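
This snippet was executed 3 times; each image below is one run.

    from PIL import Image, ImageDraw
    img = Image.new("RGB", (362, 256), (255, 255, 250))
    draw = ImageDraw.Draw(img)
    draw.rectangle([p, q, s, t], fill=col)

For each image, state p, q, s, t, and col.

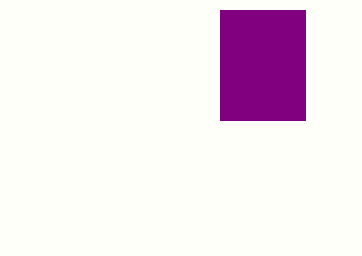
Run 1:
p = 220; q = 10; s = 305; t = 120; col = 'purple'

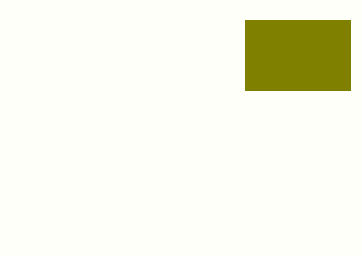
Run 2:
p = 245, q = 20, s = 350, t = 90, col = 'olive'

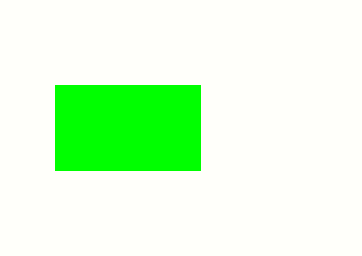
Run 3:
p = 55, q = 85, s = 200, t = 170, col = 'lime'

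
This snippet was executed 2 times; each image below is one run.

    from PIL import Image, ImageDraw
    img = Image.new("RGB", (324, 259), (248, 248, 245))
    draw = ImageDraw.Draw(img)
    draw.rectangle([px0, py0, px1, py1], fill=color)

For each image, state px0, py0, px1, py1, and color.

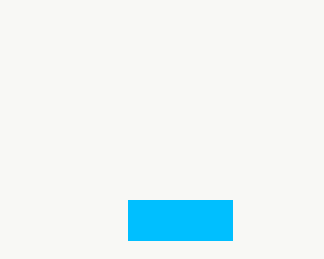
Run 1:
px0 = 128, py0 = 200, px1 = 232, py1 = 240, color = 'deepskyblue'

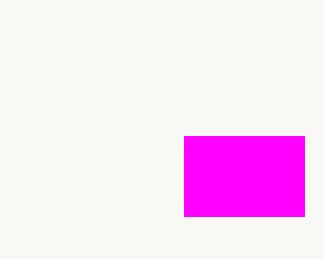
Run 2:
px0 = 184; py0 = 136; px1 = 304; py1 = 216; color = 'magenta'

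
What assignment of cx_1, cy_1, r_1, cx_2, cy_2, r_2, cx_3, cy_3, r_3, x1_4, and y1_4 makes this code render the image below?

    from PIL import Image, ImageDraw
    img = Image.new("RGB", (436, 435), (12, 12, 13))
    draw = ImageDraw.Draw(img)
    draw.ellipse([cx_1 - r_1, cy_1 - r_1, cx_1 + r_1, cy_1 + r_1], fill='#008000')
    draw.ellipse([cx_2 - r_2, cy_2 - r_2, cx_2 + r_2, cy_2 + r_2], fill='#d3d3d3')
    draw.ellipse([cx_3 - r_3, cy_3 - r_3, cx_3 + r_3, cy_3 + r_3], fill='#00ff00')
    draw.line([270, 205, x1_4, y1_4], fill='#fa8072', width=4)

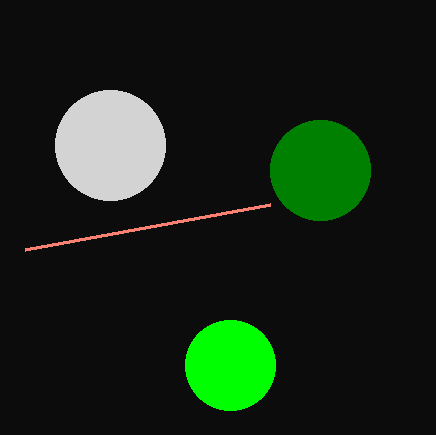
cx_1 = 320
cy_1 = 170
r_1 = 50
cx_2 = 110
cy_2 = 145
r_2 = 55
cx_3 = 230
cy_3 = 365
r_3 = 45
x1_4 = 25
y1_4 = 250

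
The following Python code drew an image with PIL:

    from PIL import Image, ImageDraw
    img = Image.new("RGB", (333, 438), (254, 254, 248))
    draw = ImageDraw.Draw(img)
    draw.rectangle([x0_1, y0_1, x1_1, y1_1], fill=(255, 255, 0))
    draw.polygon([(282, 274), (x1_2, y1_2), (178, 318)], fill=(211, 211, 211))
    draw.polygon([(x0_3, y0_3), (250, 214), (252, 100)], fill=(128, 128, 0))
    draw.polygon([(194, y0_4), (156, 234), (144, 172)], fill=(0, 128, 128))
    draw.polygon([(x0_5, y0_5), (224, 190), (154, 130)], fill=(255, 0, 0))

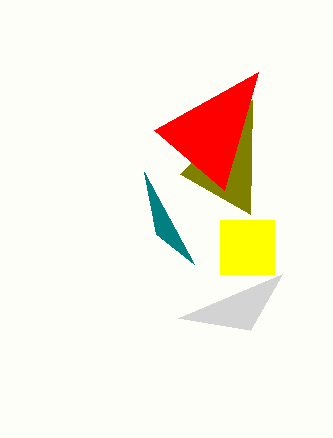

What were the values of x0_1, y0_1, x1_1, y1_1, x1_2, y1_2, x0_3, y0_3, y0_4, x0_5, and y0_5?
x0_1 = 220, y0_1 = 220, x1_1 = 274, y1_1 = 274, x1_2 = 250, y1_2 = 330, x0_3 = 180, y0_3 = 174, y0_4 = 264, x0_5 = 258, y0_5 = 72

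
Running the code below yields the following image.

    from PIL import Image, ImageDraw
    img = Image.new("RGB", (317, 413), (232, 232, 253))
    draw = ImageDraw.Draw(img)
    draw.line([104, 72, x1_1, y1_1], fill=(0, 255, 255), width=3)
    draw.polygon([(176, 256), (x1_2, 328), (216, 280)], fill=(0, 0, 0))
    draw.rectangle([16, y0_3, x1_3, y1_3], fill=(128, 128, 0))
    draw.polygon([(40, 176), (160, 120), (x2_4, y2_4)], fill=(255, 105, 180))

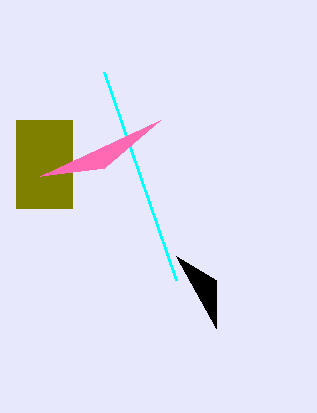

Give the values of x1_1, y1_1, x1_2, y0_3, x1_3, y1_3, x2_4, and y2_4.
x1_1 = 176; y1_1 = 280; x1_2 = 216; y0_3 = 120; x1_3 = 72; y1_3 = 208; x2_4 = 104; y2_4 = 168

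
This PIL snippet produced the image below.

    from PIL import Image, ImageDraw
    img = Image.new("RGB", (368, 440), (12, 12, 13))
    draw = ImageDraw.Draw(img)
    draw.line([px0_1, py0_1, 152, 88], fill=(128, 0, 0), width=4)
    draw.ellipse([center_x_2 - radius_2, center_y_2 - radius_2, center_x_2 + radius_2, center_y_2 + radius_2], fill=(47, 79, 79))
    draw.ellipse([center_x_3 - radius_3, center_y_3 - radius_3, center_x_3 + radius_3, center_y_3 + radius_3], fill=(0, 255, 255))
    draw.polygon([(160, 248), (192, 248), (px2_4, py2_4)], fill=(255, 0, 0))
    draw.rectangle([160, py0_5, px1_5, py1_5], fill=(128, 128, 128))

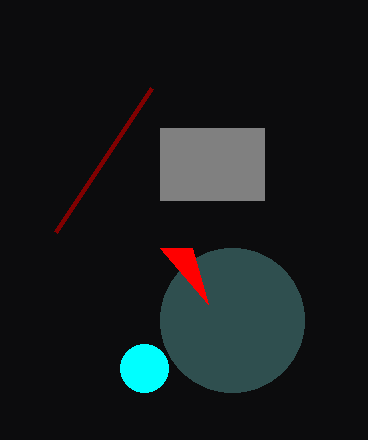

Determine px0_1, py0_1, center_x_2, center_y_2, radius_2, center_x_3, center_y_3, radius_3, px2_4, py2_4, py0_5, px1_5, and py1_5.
px0_1 = 56; py0_1 = 232; center_x_2 = 232; center_y_2 = 320; radius_2 = 72; center_x_3 = 144; center_y_3 = 368; radius_3 = 24; px2_4 = 208; py2_4 = 304; py0_5 = 128; px1_5 = 264; py1_5 = 200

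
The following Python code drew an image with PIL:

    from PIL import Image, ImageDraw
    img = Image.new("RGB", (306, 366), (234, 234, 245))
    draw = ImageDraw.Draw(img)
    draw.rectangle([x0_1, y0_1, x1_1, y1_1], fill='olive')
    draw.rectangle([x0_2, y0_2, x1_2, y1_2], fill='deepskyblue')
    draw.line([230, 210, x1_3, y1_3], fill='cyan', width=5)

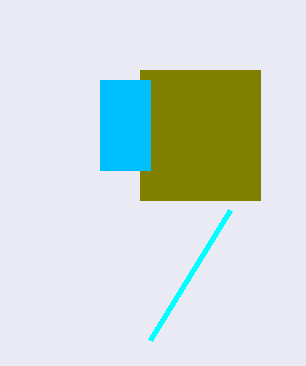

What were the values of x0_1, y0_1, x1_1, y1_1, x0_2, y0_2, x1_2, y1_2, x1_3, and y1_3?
x0_1 = 140, y0_1 = 70, x1_1 = 260, y1_1 = 200, x0_2 = 100, y0_2 = 80, x1_2 = 150, y1_2 = 170, x1_3 = 150, y1_3 = 340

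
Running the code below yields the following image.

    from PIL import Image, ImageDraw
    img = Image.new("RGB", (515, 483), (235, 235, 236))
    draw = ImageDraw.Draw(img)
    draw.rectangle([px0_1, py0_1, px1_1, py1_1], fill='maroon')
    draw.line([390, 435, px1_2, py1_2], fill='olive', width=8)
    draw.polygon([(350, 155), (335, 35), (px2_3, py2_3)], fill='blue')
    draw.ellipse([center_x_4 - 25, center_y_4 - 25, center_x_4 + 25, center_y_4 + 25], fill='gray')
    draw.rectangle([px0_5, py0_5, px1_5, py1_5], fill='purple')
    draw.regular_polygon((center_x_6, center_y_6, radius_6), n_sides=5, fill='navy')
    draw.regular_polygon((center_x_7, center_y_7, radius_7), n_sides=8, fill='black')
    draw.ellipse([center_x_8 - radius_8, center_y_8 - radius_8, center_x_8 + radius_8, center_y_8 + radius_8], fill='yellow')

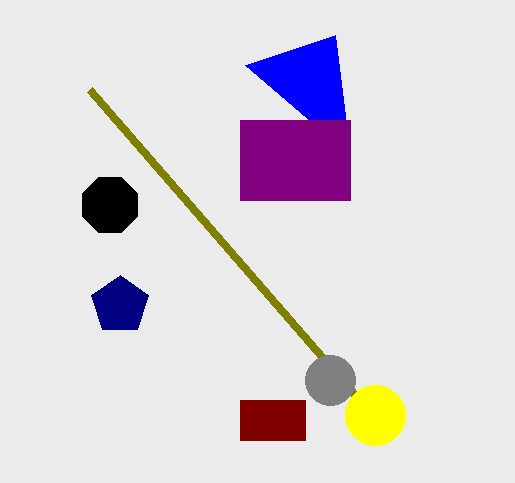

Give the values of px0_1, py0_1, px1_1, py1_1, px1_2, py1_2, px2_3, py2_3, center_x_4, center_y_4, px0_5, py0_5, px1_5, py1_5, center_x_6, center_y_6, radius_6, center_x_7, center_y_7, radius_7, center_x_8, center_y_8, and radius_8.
px0_1 = 240; py0_1 = 400; px1_1 = 305; py1_1 = 440; px1_2 = 90; py1_2 = 90; px2_3 = 245; py2_3 = 65; center_x_4 = 330; center_y_4 = 380; px0_5 = 240; py0_5 = 120; px1_5 = 350; py1_5 = 200; center_x_6 = 120; center_y_6 = 305; radius_6 = 30; center_x_7 = 110; center_y_7 = 205; radius_7 = 30; center_x_8 = 375; center_y_8 = 415; radius_8 = 30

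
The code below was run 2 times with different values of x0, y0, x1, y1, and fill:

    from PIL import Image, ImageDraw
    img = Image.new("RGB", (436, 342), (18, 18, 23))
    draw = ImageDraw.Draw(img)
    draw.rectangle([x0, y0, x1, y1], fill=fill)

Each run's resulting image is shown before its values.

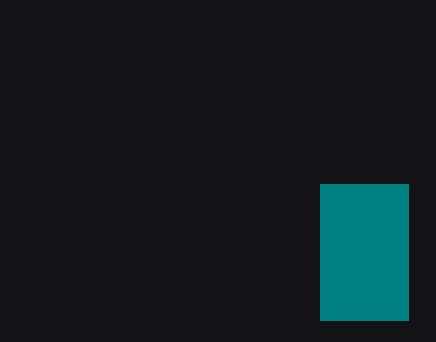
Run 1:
x0 = 320
y0 = 184
x1 = 408
y1 = 320
fill = 'teal'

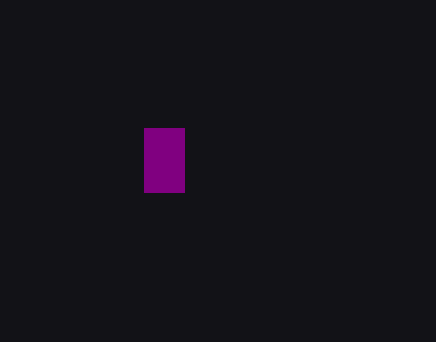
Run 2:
x0 = 144; y0 = 128; x1 = 184; y1 = 192; fill = 'purple'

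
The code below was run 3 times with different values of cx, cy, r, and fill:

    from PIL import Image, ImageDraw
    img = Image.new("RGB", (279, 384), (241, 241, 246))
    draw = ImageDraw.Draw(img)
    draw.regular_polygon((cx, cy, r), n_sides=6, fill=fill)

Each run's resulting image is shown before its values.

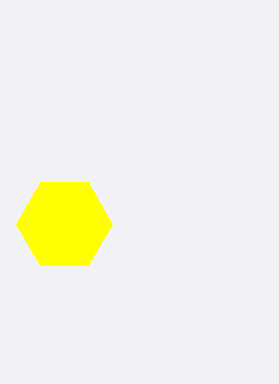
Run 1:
cx = 64
cy = 224
r = 48
fill = 'yellow'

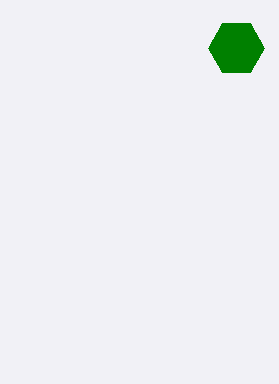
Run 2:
cx = 236
cy = 48
r = 28
fill = 'green'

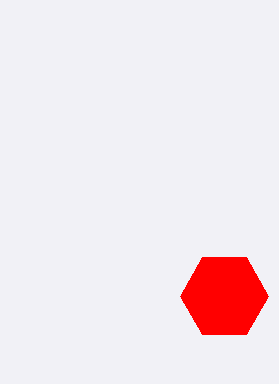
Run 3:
cx = 224
cy = 296
r = 44
fill = 'red'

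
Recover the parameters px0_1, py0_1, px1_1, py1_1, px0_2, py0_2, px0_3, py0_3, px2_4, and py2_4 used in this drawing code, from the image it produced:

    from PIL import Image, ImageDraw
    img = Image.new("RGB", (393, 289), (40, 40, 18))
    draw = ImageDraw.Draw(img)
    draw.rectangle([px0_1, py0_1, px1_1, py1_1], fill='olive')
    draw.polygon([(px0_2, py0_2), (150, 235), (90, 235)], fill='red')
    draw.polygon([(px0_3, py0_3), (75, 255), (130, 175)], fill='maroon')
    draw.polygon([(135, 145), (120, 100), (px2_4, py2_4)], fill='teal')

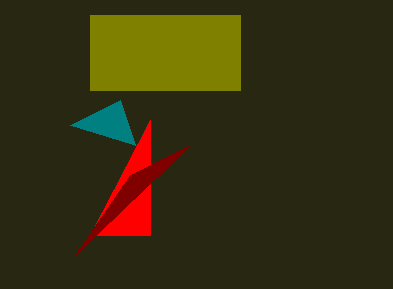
px0_1 = 90
py0_1 = 15
px1_1 = 240
py1_1 = 90
px0_2 = 150
py0_2 = 120
px0_3 = 190
py0_3 = 145
px2_4 = 70
py2_4 = 125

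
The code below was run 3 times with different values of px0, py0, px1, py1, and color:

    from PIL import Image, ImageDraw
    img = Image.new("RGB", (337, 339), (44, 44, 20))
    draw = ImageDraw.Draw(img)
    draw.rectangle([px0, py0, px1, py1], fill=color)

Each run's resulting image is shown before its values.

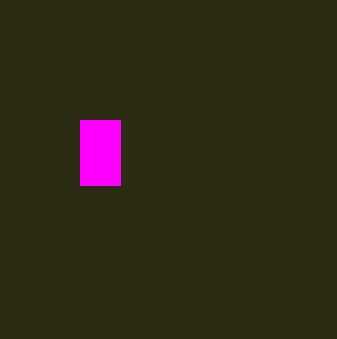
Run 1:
px0 = 80
py0 = 120
px1 = 120
py1 = 185
color = 'magenta'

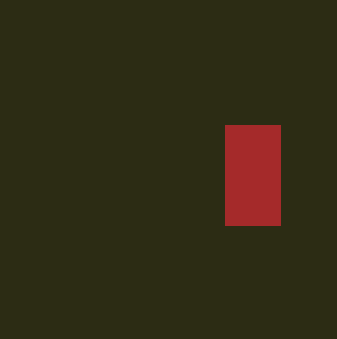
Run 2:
px0 = 225
py0 = 125
px1 = 280
py1 = 225
color = 'brown'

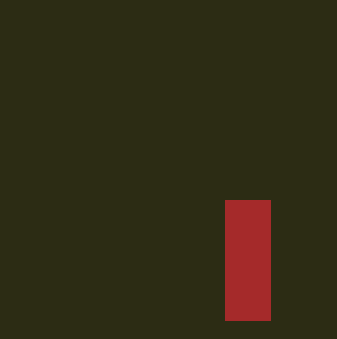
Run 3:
px0 = 225, py0 = 200, px1 = 270, py1 = 320, color = 'brown'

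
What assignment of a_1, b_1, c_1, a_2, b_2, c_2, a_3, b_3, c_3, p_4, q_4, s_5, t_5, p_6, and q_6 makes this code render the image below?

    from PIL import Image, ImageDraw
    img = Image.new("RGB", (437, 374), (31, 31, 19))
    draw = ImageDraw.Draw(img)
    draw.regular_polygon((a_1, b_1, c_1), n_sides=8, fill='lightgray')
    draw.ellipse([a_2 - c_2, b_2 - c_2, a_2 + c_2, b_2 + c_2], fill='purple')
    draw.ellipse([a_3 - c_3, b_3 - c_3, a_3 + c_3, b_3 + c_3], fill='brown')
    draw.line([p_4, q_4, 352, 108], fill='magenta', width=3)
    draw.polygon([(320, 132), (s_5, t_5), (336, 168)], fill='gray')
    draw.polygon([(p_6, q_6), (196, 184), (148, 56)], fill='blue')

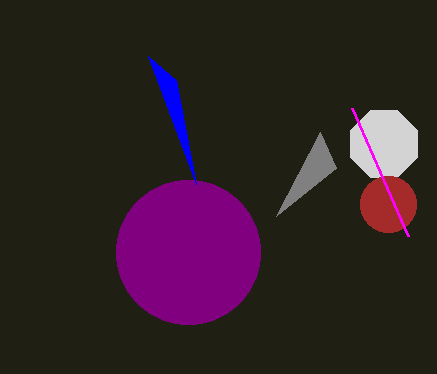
a_1 = 384, b_1 = 144, c_1 = 36, a_2 = 188, b_2 = 252, c_2 = 72, a_3 = 388, b_3 = 204, c_3 = 28, p_4 = 408, q_4 = 236, s_5 = 276, t_5 = 216, p_6 = 176, q_6 = 80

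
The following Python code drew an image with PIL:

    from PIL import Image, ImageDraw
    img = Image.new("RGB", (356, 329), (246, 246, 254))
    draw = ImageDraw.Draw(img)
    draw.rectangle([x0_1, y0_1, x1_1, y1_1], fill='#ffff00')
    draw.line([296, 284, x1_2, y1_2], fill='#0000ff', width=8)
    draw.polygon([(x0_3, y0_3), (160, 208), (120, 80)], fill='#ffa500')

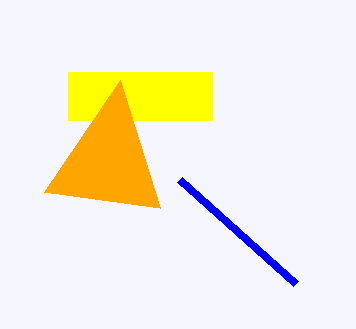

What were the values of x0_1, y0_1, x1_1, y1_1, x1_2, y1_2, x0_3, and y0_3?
x0_1 = 68
y0_1 = 72
x1_1 = 212
y1_1 = 120
x1_2 = 180
y1_2 = 180
x0_3 = 44
y0_3 = 192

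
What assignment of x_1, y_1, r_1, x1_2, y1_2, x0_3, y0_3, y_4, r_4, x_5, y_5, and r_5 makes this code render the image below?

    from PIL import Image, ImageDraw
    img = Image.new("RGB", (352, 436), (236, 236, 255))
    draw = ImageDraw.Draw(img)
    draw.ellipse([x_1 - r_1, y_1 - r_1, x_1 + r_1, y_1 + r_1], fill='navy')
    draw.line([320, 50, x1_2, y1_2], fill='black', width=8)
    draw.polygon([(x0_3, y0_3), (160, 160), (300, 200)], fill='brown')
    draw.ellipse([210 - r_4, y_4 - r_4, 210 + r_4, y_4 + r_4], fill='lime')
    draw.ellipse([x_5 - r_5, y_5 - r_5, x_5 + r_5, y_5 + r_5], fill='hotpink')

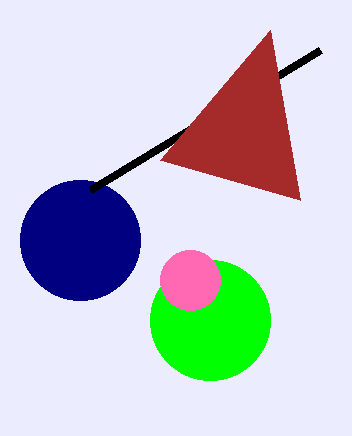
x_1 = 80; y_1 = 240; r_1 = 60; x1_2 = 90; y1_2 = 190; x0_3 = 270; y0_3 = 30; y_4 = 320; r_4 = 60; x_5 = 190; y_5 = 280; r_5 = 30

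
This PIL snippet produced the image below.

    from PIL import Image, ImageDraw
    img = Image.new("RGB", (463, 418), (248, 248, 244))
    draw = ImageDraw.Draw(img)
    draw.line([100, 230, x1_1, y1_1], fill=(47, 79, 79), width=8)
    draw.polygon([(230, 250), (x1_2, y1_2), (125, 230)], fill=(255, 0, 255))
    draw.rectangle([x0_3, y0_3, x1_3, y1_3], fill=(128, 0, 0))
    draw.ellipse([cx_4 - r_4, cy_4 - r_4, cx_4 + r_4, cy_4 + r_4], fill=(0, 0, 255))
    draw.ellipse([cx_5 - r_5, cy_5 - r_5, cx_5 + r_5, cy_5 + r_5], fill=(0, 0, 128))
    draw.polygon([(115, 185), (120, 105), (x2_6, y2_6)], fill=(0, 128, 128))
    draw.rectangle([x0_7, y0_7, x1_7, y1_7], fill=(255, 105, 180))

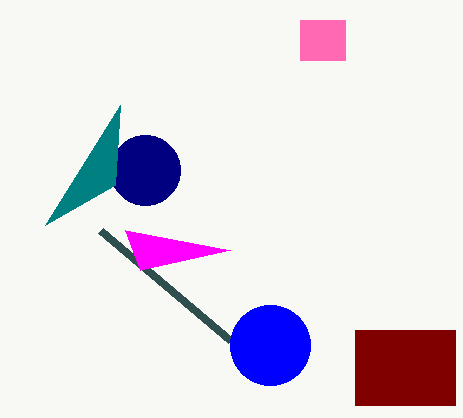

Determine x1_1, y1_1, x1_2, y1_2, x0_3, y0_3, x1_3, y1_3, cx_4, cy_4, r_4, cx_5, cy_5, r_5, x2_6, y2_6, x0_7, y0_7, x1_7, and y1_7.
x1_1 = 230, y1_1 = 340, x1_2 = 140, y1_2 = 270, x0_3 = 355, y0_3 = 330, x1_3 = 455, y1_3 = 405, cx_4 = 270, cy_4 = 345, r_4 = 40, cx_5 = 145, cy_5 = 170, r_5 = 35, x2_6 = 45, y2_6 = 225, x0_7 = 300, y0_7 = 20, x1_7 = 345, y1_7 = 60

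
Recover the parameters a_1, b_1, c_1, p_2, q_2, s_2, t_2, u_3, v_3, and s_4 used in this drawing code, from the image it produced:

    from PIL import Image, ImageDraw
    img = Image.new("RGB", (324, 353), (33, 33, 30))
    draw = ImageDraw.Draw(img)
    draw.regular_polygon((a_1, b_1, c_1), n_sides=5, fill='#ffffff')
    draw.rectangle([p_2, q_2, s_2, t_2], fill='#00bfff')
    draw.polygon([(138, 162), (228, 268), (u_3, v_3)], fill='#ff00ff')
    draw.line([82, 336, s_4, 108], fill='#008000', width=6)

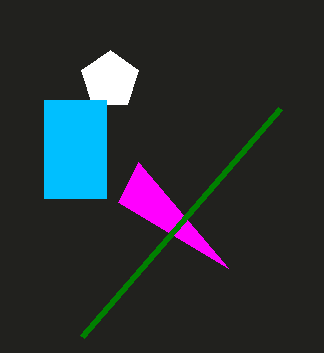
a_1 = 110, b_1 = 80, c_1 = 30, p_2 = 44, q_2 = 100, s_2 = 106, t_2 = 198, u_3 = 118, v_3 = 202, s_4 = 280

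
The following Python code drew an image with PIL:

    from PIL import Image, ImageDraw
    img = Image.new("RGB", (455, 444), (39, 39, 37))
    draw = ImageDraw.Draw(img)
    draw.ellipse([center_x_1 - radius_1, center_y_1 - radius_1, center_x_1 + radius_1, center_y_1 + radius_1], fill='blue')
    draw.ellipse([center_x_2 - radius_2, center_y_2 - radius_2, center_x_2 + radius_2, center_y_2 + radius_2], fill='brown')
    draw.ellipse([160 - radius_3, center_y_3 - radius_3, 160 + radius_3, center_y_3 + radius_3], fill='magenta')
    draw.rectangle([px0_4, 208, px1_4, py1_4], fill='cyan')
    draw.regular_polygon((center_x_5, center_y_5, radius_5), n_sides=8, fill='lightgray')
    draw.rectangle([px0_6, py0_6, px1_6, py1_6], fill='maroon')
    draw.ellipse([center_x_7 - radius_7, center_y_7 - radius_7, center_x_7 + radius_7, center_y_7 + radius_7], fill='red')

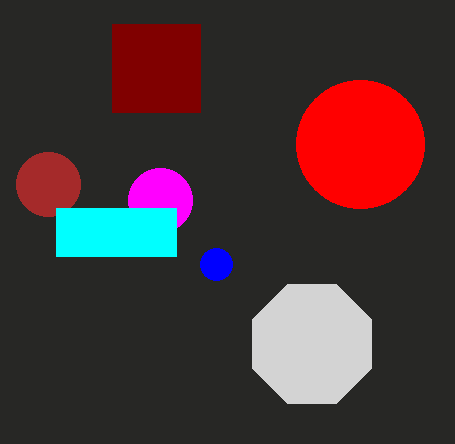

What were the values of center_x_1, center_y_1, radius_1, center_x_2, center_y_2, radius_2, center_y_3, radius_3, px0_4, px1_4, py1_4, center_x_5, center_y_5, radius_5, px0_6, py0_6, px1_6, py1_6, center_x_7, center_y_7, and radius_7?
center_x_1 = 216; center_y_1 = 264; radius_1 = 16; center_x_2 = 48; center_y_2 = 184; radius_2 = 32; center_y_3 = 200; radius_3 = 32; px0_4 = 56; px1_4 = 176; py1_4 = 256; center_x_5 = 312; center_y_5 = 344; radius_5 = 64; px0_6 = 112; py0_6 = 24; px1_6 = 200; py1_6 = 112; center_x_7 = 360; center_y_7 = 144; radius_7 = 64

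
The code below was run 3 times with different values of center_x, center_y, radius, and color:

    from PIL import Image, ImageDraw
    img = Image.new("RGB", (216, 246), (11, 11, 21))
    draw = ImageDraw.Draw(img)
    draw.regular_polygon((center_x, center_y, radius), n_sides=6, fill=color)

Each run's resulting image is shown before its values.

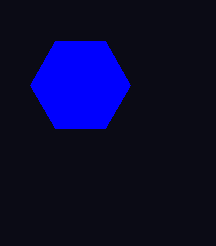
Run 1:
center_x = 80, center_y = 85, radius = 50, color = 'blue'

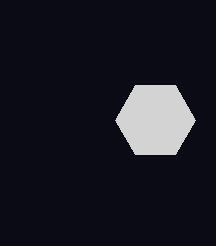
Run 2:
center_x = 155, center_y = 120, radius = 40, color = 'lightgray'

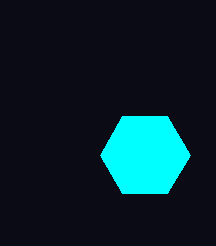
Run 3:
center_x = 145, center_y = 155, radius = 45, color = 'cyan'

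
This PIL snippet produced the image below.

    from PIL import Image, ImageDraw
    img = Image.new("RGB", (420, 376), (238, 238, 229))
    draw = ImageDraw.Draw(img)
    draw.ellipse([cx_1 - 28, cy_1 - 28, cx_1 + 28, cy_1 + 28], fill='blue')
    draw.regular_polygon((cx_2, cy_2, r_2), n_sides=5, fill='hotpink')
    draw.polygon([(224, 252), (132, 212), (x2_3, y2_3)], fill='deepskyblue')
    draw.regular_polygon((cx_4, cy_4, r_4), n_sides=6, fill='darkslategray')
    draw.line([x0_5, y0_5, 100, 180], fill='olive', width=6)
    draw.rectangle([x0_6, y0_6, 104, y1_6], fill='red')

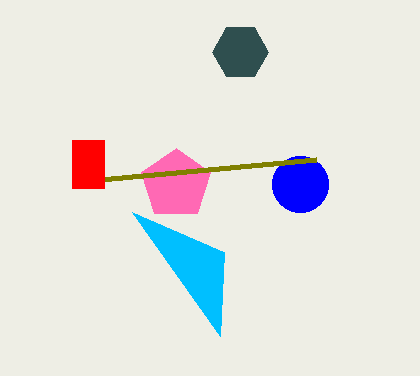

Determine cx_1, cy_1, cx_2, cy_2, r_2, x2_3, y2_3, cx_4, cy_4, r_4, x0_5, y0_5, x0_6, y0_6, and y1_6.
cx_1 = 300
cy_1 = 184
cx_2 = 176
cy_2 = 184
r_2 = 36
x2_3 = 220
y2_3 = 336
cx_4 = 240
cy_4 = 52
r_4 = 28
x0_5 = 316
y0_5 = 160
x0_6 = 72
y0_6 = 140
y1_6 = 188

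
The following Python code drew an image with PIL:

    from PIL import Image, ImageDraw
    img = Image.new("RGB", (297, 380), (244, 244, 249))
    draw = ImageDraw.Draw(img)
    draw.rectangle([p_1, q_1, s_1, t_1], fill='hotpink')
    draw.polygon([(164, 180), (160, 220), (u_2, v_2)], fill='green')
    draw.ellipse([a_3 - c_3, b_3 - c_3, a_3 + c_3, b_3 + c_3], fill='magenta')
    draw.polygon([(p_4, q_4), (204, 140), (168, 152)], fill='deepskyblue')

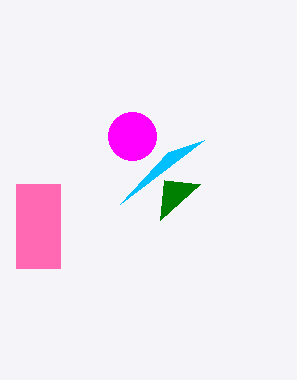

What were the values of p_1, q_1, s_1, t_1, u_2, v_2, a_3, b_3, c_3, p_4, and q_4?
p_1 = 16, q_1 = 184, s_1 = 60, t_1 = 268, u_2 = 200, v_2 = 184, a_3 = 132, b_3 = 136, c_3 = 24, p_4 = 120, q_4 = 204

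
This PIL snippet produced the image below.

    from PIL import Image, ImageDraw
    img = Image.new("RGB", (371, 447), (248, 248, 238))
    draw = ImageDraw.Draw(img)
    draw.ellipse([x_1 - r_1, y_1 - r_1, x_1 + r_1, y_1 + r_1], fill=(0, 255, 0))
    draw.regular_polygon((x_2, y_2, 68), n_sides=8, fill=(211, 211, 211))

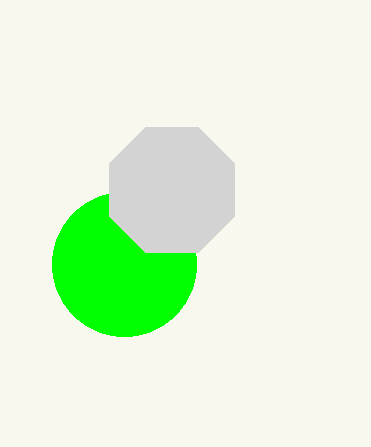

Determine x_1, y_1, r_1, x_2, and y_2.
x_1 = 124; y_1 = 264; r_1 = 72; x_2 = 172; y_2 = 190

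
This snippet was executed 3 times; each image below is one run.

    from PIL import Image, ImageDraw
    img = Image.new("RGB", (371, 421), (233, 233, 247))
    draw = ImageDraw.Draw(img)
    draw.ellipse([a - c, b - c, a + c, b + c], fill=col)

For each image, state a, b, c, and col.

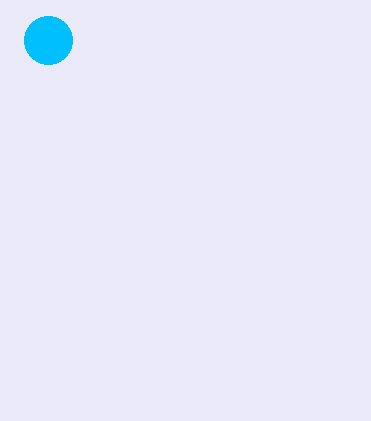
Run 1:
a = 48
b = 40
c = 24
col = 'deepskyblue'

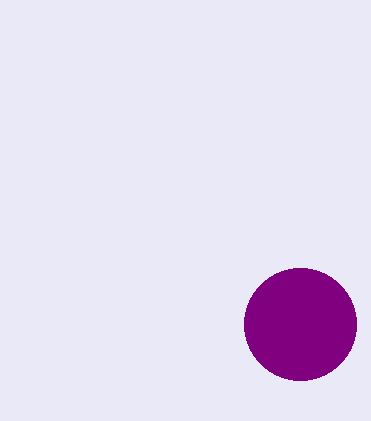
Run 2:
a = 300; b = 324; c = 56; col = 'purple'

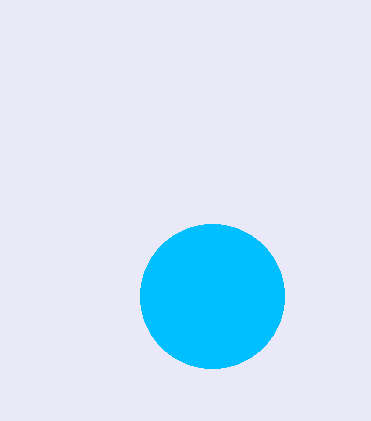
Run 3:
a = 212
b = 296
c = 72
col = 'deepskyblue'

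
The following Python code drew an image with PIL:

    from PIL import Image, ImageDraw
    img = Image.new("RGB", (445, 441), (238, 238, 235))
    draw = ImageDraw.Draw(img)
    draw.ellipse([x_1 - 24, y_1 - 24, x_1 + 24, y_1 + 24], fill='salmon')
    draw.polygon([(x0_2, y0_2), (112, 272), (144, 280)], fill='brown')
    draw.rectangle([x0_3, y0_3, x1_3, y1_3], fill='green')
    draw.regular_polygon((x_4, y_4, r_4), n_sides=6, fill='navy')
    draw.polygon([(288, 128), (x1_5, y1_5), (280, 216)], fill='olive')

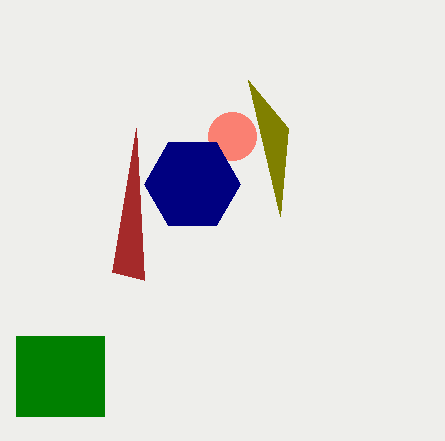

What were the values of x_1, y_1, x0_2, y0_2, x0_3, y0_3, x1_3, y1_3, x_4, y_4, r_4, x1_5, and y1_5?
x_1 = 232; y_1 = 136; x0_2 = 136; y0_2 = 128; x0_3 = 16; y0_3 = 336; x1_3 = 104; y1_3 = 416; x_4 = 192; y_4 = 184; r_4 = 48; x1_5 = 248; y1_5 = 80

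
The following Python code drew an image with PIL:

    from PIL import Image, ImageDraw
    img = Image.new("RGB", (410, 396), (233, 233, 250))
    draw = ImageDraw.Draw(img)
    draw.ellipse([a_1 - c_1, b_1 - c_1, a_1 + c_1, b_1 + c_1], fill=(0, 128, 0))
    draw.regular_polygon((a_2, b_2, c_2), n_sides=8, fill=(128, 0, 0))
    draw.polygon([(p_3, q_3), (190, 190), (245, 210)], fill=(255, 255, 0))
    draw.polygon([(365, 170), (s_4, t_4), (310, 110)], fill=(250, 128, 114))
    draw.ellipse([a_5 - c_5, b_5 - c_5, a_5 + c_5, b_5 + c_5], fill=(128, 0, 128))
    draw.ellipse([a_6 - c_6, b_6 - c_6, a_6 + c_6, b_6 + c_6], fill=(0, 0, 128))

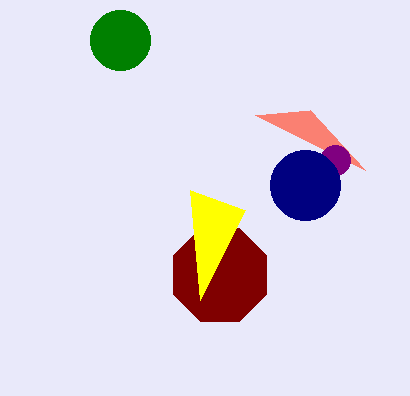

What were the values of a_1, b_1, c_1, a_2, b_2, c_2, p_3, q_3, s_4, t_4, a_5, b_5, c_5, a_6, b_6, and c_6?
a_1 = 120; b_1 = 40; c_1 = 30; a_2 = 220; b_2 = 275; c_2 = 50; p_3 = 200; q_3 = 300; s_4 = 255; t_4 = 115; a_5 = 335; b_5 = 160; c_5 = 15; a_6 = 305; b_6 = 185; c_6 = 35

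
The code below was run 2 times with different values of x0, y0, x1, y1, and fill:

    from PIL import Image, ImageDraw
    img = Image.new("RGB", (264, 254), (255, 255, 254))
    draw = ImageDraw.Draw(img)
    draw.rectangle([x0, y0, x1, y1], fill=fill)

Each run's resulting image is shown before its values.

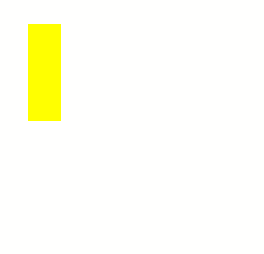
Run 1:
x0 = 28, y0 = 24, x1 = 60, y1 = 120, fill = 'yellow'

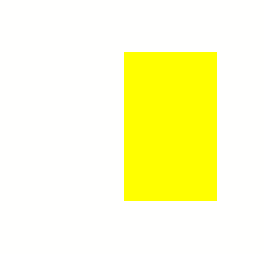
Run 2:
x0 = 124
y0 = 52
x1 = 216
y1 = 200
fill = 'yellow'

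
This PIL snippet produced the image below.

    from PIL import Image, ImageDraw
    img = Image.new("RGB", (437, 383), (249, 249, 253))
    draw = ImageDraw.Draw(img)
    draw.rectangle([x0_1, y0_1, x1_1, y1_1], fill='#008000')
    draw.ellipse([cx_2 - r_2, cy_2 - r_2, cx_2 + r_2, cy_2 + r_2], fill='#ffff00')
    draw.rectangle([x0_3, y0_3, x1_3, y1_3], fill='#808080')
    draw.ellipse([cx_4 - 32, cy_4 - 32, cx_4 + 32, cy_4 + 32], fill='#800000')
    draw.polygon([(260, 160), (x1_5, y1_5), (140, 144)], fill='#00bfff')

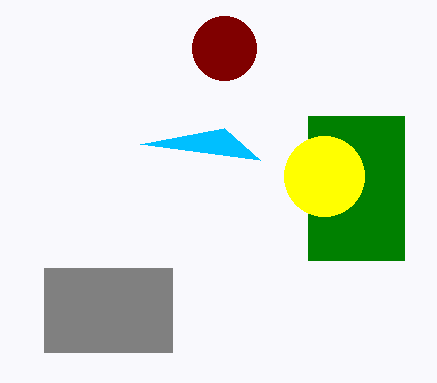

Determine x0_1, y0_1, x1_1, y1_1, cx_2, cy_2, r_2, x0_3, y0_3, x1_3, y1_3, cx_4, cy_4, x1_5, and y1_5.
x0_1 = 308, y0_1 = 116, x1_1 = 404, y1_1 = 260, cx_2 = 324, cy_2 = 176, r_2 = 40, x0_3 = 44, y0_3 = 268, x1_3 = 172, y1_3 = 352, cx_4 = 224, cy_4 = 48, x1_5 = 224, y1_5 = 128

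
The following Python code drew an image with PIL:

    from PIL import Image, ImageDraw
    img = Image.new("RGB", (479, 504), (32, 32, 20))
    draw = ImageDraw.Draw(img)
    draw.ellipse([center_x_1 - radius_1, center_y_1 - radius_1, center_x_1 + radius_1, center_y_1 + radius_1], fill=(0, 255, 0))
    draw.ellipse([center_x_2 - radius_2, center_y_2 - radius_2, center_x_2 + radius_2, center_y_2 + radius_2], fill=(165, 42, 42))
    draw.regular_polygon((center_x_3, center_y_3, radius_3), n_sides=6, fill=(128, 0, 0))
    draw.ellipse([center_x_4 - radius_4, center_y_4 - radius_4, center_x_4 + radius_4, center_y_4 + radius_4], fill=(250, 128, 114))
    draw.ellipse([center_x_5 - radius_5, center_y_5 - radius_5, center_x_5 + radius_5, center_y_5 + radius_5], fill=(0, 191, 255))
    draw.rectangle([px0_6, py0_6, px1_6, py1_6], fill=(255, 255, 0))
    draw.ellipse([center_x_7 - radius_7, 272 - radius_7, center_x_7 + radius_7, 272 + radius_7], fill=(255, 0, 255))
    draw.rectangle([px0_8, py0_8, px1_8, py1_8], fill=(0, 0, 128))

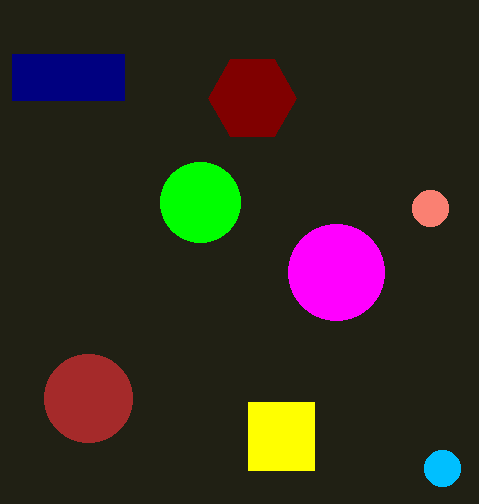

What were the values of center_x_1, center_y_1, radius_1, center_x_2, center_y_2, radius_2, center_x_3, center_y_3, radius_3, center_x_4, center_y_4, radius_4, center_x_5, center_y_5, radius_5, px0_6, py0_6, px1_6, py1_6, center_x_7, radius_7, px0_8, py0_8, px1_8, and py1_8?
center_x_1 = 200; center_y_1 = 202; radius_1 = 40; center_x_2 = 88; center_y_2 = 398; radius_2 = 44; center_x_3 = 252; center_y_3 = 98; radius_3 = 44; center_x_4 = 430; center_y_4 = 208; radius_4 = 18; center_x_5 = 442; center_y_5 = 468; radius_5 = 18; px0_6 = 248; py0_6 = 402; px1_6 = 314; py1_6 = 470; center_x_7 = 336; radius_7 = 48; px0_8 = 12; py0_8 = 54; px1_8 = 124; py1_8 = 100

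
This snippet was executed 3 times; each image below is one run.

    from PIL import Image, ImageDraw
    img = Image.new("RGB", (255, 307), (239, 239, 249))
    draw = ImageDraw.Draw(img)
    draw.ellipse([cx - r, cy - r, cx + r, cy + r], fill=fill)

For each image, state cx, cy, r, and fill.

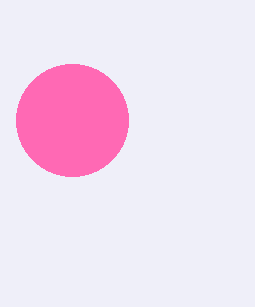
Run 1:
cx = 72, cy = 120, r = 56, fill = 'hotpink'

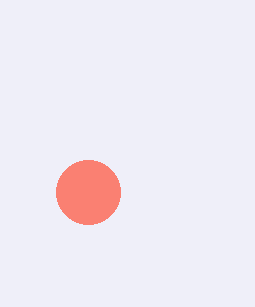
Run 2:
cx = 88
cy = 192
r = 32
fill = 'salmon'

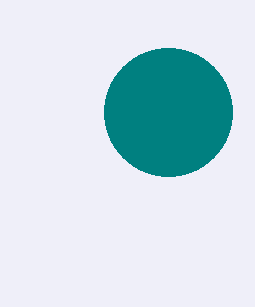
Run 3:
cx = 168; cy = 112; r = 64; fill = 'teal'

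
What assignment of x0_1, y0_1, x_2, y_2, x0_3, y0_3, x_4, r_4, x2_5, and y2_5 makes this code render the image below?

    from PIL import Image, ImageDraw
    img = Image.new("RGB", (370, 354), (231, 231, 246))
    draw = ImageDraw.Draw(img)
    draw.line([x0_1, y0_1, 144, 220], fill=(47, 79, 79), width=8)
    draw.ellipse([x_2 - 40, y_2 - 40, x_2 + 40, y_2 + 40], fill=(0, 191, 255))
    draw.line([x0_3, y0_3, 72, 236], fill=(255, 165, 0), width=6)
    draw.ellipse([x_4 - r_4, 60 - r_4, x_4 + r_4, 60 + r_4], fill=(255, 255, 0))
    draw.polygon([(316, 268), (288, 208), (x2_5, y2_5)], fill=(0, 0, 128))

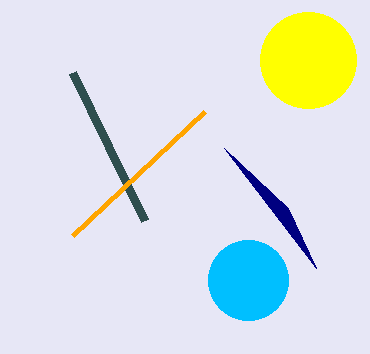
x0_1 = 72; y0_1 = 72; x_2 = 248; y_2 = 280; x0_3 = 204; y0_3 = 112; x_4 = 308; r_4 = 48; x2_5 = 224; y2_5 = 148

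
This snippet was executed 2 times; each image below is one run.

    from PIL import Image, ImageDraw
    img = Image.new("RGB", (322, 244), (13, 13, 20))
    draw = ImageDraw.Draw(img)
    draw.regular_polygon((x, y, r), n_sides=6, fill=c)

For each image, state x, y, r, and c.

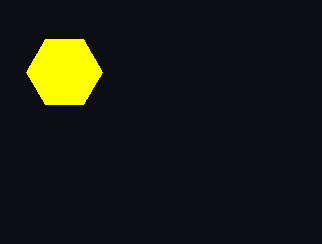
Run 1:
x = 64
y = 72
r = 38
c = 'yellow'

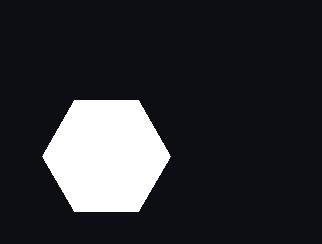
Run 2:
x = 106, y = 156, r = 64, c = 'white'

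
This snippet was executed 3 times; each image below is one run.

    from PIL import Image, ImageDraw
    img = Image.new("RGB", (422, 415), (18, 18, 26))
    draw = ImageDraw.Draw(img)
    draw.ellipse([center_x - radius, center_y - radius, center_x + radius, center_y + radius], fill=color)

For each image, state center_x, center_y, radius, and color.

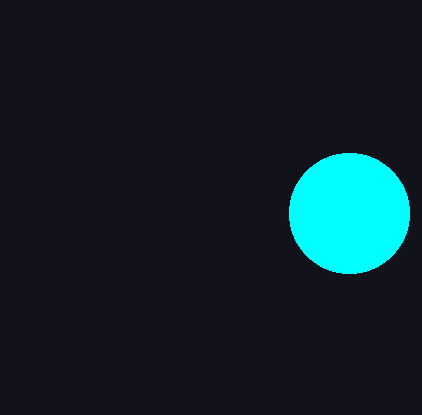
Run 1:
center_x = 349
center_y = 213
radius = 60
color = 'cyan'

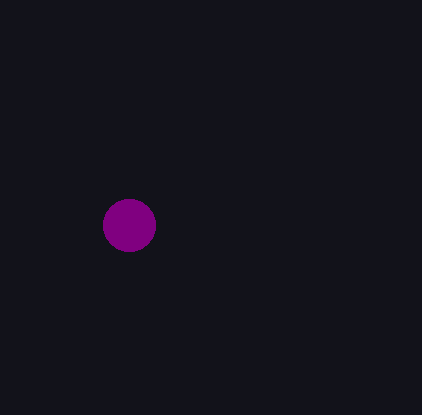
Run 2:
center_x = 129
center_y = 225
radius = 26
color = 'purple'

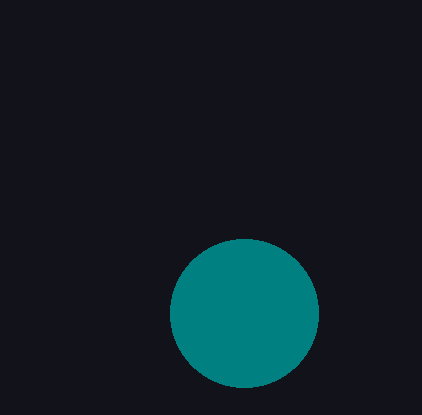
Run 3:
center_x = 244, center_y = 313, radius = 74, color = 'teal'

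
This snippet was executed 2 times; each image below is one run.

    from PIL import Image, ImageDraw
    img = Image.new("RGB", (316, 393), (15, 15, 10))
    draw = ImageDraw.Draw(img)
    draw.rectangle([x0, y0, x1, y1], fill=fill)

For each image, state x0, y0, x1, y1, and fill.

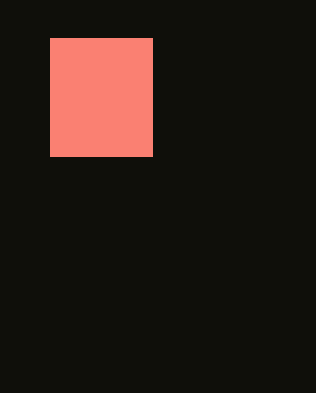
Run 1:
x0 = 50, y0 = 38, x1 = 152, y1 = 156, fill = 'salmon'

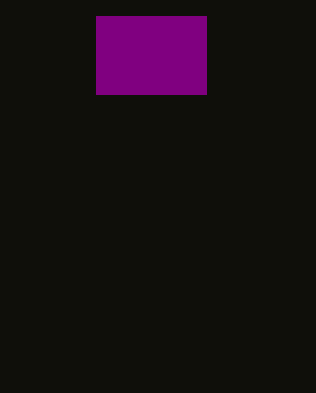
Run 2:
x0 = 96, y0 = 16, x1 = 206, y1 = 94, fill = 'purple'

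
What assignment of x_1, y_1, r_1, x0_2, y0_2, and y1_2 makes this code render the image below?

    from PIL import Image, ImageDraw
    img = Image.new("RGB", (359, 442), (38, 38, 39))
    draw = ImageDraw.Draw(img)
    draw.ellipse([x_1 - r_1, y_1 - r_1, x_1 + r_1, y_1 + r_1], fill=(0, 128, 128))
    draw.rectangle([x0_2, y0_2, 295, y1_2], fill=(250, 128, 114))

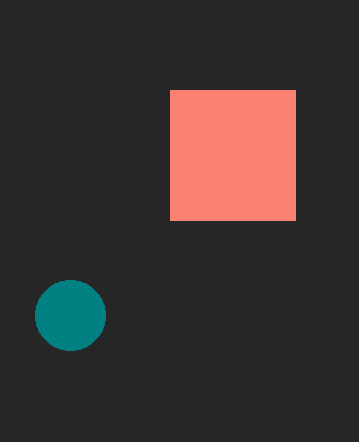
x_1 = 70
y_1 = 315
r_1 = 35
x0_2 = 170
y0_2 = 90
y1_2 = 220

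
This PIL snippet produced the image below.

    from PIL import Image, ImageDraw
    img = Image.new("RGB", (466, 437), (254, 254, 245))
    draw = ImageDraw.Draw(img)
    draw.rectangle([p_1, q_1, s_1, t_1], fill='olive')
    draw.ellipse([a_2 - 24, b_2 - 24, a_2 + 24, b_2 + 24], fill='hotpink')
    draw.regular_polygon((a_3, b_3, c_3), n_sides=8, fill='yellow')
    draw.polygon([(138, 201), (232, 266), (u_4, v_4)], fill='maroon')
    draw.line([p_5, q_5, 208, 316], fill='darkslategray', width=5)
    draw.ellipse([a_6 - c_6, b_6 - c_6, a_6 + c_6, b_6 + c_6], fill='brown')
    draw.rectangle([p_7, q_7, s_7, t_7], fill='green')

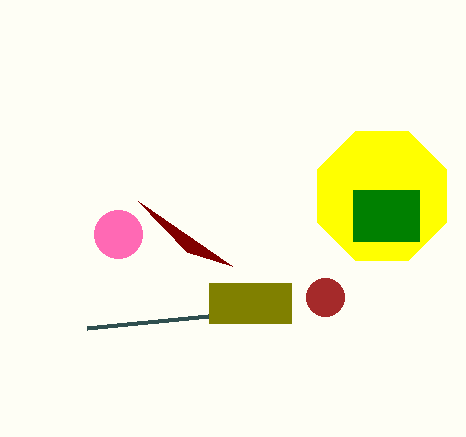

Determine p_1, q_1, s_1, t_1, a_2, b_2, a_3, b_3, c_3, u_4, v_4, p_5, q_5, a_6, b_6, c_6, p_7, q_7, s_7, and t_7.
p_1 = 209; q_1 = 283; s_1 = 291; t_1 = 323; a_2 = 118; b_2 = 234; a_3 = 382; b_3 = 196; c_3 = 70; u_4 = 187; v_4 = 252; p_5 = 87; q_5 = 328; a_6 = 325; b_6 = 297; c_6 = 19; p_7 = 353; q_7 = 190; s_7 = 419; t_7 = 241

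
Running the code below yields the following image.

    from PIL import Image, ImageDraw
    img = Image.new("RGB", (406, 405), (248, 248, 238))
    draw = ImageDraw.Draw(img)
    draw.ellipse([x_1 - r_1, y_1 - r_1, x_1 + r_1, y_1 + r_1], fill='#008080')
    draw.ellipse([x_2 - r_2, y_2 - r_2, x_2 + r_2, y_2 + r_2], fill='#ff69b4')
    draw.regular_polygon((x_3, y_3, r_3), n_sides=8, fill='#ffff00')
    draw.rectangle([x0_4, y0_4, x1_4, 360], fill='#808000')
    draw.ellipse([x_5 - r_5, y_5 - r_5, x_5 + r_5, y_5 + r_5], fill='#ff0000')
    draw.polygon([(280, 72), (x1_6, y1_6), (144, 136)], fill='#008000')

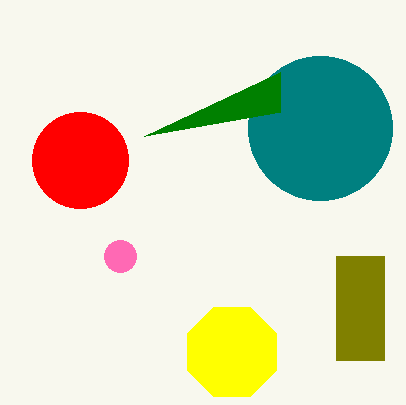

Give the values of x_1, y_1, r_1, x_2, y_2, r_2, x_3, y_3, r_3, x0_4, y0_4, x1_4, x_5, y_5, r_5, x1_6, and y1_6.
x_1 = 320
y_1 = 128
r_1 = 72
x_2 = 120
y_2 = 256
r_2 = 16
x_3 = 232
y_3 = 352
r_3 = 48
x0_4 = 336
y0_4 = 256
x1_4 = 384
x_5 = 80
y_5 = 160
r_5 = 48
x1_6 = 280
y1_6 = 112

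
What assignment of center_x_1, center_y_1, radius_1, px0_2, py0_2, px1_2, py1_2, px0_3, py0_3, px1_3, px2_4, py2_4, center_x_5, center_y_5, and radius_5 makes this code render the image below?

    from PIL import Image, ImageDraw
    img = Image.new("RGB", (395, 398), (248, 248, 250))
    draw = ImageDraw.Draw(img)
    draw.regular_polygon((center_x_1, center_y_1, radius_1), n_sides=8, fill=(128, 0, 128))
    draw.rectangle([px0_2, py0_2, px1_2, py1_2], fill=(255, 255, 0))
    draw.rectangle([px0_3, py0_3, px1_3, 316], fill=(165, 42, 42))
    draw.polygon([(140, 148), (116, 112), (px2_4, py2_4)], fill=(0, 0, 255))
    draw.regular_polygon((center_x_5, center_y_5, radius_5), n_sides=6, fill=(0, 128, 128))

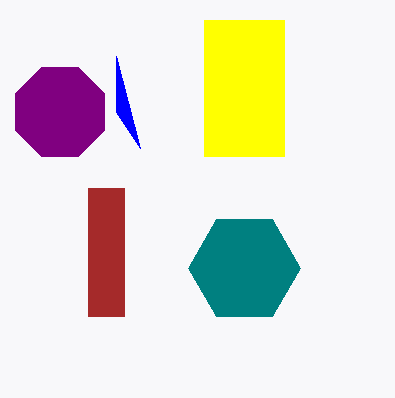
center_x_1 = 60; center_y_1 = 112; radius_1 = 48; px0_2 = 204; py0_2 = 20; px1_2 = 284; py1_2 = 156; px0_3 = 88; py0_3 = 188; px1_3 = 124; px2_4 = 116; py2_4 = 56; center_x_5 = 244; center_y_5 = 268; radius_5 = 56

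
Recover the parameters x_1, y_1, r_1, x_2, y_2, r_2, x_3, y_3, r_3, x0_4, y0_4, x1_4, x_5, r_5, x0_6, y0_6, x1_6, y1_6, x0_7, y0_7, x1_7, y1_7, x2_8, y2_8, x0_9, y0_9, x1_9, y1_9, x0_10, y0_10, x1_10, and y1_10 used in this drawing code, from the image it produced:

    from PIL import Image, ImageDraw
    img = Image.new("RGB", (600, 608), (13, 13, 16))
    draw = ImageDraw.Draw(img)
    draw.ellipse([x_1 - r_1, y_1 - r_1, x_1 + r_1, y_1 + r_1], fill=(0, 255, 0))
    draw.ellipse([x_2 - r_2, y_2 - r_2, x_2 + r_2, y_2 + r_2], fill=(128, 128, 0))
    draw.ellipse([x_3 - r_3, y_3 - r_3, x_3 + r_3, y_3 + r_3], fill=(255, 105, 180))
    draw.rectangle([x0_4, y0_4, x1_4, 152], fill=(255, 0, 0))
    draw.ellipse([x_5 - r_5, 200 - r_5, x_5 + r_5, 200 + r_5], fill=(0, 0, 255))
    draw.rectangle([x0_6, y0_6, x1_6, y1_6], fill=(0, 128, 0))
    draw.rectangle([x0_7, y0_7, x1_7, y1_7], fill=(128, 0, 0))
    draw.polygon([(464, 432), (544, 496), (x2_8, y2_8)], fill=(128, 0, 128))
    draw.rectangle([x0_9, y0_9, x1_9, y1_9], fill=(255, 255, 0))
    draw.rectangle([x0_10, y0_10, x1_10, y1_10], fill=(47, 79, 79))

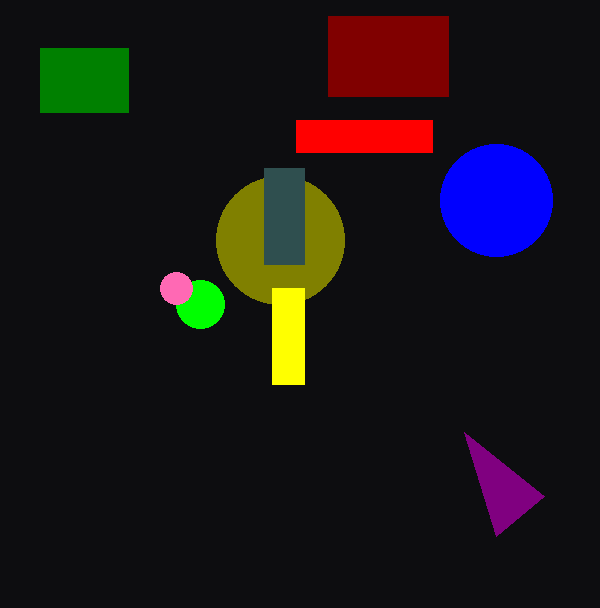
x_1 = 200; y_1 = 304; r_1 = 24; x_2 = 280; y_2 = 240; r_2 = 64; x_3 = 176; y_3 = 288; r_3 = 16; x0_4 = 296; y0_4 = 120; x1_4 = 432; x_5 = 496; r_5 = 56; x0_6 = 40; y0_6 = 48; x1_6 = 128; y1_6 = 112; x0_7 = 328; y0_7 = 16; x1_7 = 448; y1_7 = 96; x2_8 = 496; y2_8 = 536; x0_9 = 272; y0_9 = 288; x1_9 = 304; y1_9 = 384; x0_10 = 264; y0_10 = 168; x1_10 = 304; y1_10 = 264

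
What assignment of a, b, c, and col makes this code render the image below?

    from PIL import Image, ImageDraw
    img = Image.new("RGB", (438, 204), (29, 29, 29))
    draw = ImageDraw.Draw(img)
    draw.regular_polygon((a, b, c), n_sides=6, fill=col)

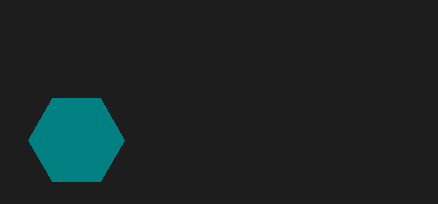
a = 76
b = 140
c = 48
col = 'teal'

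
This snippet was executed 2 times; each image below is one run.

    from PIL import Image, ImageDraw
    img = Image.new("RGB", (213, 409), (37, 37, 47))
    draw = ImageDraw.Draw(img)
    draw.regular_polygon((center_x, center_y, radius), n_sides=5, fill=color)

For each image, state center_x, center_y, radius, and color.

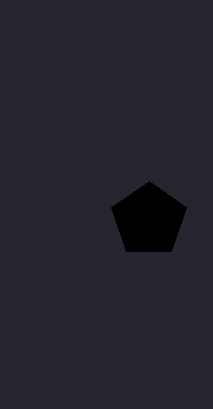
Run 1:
center_x = 149
center_y = 220
radius = 39
color = 'black'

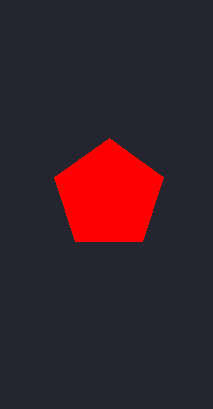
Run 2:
center_x = 109, center_y = 195, radius = 57, color = 'red'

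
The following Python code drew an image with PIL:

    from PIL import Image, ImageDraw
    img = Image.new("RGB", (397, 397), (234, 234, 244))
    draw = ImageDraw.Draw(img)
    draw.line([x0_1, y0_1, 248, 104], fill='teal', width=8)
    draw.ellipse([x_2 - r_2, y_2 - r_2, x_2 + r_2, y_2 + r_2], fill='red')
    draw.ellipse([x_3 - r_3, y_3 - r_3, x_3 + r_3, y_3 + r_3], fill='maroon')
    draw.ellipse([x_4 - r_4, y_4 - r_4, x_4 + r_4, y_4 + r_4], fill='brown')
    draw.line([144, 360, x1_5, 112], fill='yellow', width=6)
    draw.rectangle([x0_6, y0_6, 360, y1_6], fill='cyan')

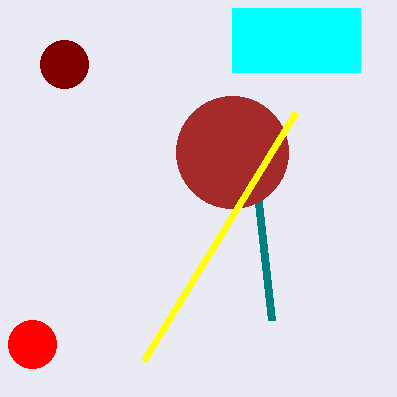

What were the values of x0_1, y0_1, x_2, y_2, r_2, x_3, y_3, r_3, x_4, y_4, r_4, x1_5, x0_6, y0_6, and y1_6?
x0_1 = 272, y0_1 = 320, x_2 = 32, y_2 = 344, r_2 = 24, x_3 = 64, y_3 = 64, r_3 = 24, x_4 = 232, y_4 = 152, r_4 = 56, x1_5 = 296, x0_6 = 232, y0_6 = 8, y1_6 = 72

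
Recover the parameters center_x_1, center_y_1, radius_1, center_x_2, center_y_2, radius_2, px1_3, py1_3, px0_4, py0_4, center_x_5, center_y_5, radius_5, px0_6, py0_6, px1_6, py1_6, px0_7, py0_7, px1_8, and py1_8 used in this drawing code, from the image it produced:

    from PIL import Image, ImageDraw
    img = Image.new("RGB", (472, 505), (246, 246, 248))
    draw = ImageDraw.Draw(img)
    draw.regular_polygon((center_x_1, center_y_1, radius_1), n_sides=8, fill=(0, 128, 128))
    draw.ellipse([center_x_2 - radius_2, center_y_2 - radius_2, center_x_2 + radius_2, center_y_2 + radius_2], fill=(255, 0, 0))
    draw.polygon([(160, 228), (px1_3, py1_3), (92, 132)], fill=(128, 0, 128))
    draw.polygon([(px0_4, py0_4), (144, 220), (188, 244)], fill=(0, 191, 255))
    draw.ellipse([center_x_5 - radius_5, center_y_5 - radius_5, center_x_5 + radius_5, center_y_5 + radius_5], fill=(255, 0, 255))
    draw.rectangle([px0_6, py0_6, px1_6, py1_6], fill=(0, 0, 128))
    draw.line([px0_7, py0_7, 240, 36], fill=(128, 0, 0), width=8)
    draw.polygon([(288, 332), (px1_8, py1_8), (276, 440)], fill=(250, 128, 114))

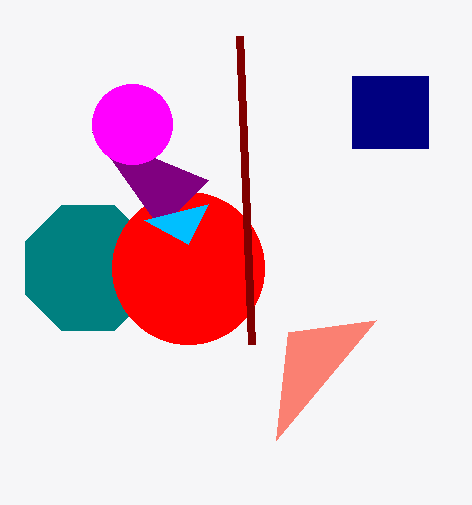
center_x_1 = 88
center_y_1 = 268
radius_1 = 68
center_x_2 = 188
center_y_2 = 268
radius_2 = 76
px1_3 = 208
py1_3 = 180
px0_4 = 208
py0_4 = 204
center_x_5 = 132
center_y_5 = 124
radius_5 = 40
px0_6 = 352
py0_6 = 76
px1_6 = 428
py1_6 = 148
px0_7 = 252
py0_7 = 344
px1_8 = 376
py1_8 = 320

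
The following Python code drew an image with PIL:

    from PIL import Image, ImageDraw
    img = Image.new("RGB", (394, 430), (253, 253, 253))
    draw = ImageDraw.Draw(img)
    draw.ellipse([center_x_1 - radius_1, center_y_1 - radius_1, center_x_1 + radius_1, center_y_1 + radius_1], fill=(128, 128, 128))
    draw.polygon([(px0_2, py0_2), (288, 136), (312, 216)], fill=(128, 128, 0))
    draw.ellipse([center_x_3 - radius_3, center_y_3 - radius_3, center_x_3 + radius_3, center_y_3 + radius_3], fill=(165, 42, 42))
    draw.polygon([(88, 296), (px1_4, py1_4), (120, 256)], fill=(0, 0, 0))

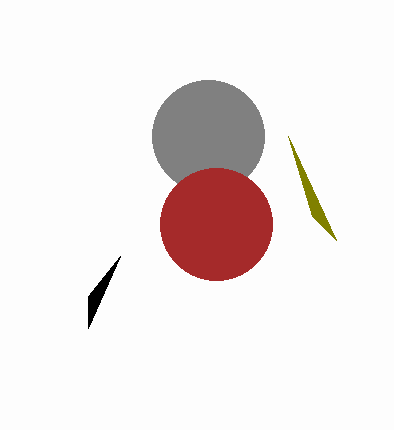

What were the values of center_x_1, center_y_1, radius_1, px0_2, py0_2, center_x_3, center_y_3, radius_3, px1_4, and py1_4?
center_x_1 = 208
center_y_1 = 136
radius_1 = 56
px0_2 = 336
py0_2 = 240
center_x_3 = 216
center_y_3 = 224
radius_3 = 56
px1_4 = 88
py1_4 = 328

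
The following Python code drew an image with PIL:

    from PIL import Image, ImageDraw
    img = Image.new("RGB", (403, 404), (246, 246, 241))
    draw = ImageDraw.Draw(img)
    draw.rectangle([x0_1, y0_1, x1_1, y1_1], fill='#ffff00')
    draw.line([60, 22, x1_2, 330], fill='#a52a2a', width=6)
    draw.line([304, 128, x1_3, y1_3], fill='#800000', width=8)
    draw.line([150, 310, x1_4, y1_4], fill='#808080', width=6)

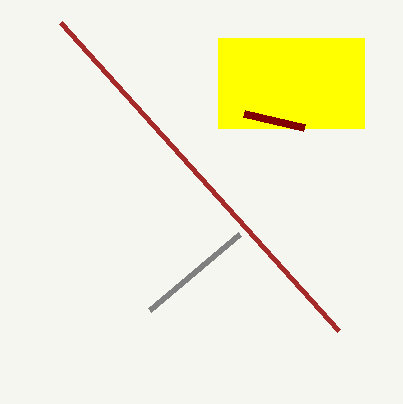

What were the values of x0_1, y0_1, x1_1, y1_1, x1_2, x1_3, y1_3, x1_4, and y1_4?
x0_1 = 218, y0_1 = 38, x1_1 = 364, y1_1 = 128, x1_2 = 338, x1_3 = 244, y1_3 = 114, x1_4 = 240, y1_4 = 234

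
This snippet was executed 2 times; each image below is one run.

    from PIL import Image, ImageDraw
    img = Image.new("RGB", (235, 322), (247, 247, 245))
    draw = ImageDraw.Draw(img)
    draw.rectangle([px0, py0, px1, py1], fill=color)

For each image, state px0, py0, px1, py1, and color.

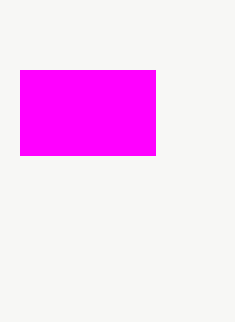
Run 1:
px0 = 20, py0 = 70, px1 = 155, py1 = 155, color = 'magenta'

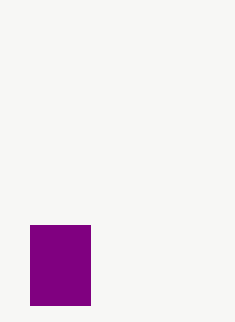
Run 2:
px0 = 30
py0 = 225
px1 = 90
py1 = 305
color = 'purple'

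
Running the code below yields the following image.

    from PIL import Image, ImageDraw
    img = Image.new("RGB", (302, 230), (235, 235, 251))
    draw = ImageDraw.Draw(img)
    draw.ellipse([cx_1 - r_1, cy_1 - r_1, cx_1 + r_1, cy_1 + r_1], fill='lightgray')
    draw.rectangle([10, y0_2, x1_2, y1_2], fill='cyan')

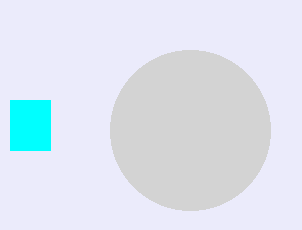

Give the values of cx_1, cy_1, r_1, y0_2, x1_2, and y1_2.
cx_1 = 190
cy_1 = 130
r_1 = 80
y0_2 = 100
x1_2 = 50
y1_2 = 150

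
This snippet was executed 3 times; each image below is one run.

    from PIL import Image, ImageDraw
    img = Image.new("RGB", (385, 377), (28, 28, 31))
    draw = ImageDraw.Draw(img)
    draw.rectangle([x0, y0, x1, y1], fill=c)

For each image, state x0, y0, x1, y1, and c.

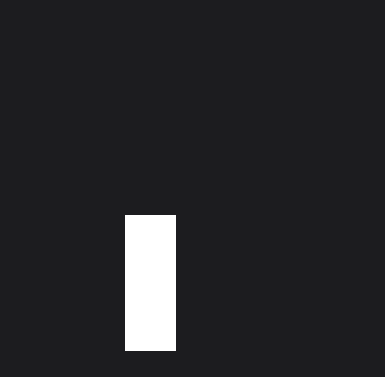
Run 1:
x0 = 125
y0 = 215
x1 = 175
y1 = 350
c = 'white'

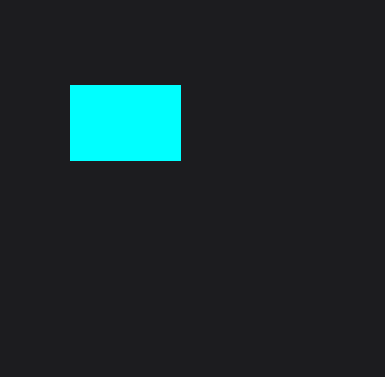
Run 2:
x0 = 70; y0 = 85; x1 = 180; y1 = 160; c = 'cyan'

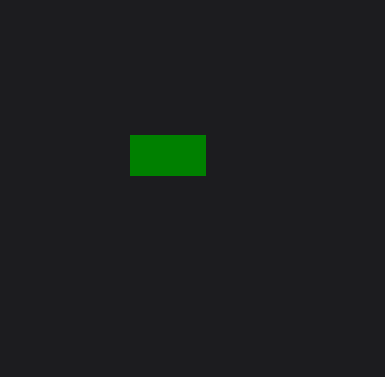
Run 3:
x0 = 130
y0 = 135
x1 = 205
y1 = 175
c = 'green'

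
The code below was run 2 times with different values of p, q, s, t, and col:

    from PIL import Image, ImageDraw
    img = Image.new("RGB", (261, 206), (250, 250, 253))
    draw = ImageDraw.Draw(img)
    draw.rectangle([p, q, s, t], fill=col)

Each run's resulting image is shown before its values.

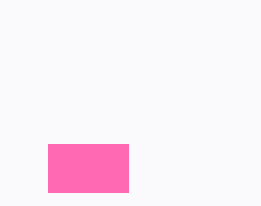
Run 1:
p = 48; q = 144; s = 128; t = 192; col = 'hotpink'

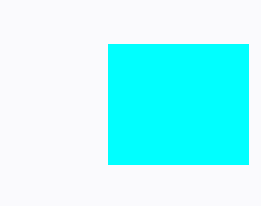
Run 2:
p = 108
q = 44
s = 248
t = 164
col = 'cyan'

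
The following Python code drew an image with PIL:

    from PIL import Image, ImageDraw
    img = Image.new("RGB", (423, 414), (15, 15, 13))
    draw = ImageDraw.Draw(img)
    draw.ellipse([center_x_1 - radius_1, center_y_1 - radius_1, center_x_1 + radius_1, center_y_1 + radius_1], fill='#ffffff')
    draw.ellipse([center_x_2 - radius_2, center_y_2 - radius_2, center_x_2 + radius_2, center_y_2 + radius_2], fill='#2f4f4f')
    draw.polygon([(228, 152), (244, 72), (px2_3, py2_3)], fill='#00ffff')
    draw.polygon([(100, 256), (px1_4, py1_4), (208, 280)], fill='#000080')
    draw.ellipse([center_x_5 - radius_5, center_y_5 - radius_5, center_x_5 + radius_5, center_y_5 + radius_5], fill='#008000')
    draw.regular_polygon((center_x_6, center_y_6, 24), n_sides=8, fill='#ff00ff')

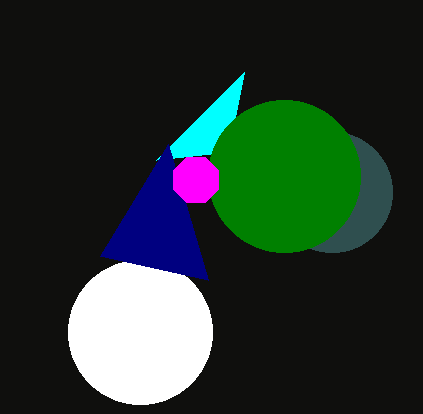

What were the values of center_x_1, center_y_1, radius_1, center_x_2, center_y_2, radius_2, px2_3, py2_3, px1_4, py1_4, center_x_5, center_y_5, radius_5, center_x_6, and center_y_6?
center_x_1 = 140; center_y_1 = 332; radius_1 = 72; center_x_2 = 332; center_y_2 = 192; radius_2 = 60; px2_3 = 156; py2_3 = 160; px1_4 = 168; py1_4 = 144; center_x_5 = 284; center_y_5 = 176; radius_5 = 76; center_x_6 = 196; center_y_6 = 180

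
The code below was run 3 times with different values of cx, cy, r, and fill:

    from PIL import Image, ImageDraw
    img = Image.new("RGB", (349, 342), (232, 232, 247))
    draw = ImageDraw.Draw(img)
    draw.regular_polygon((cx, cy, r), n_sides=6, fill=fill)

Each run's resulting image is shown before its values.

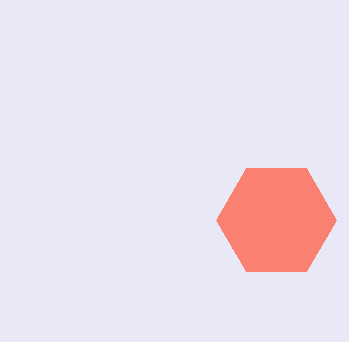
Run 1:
cx = 276; cy = 220; r = 60; fill = 'salmon'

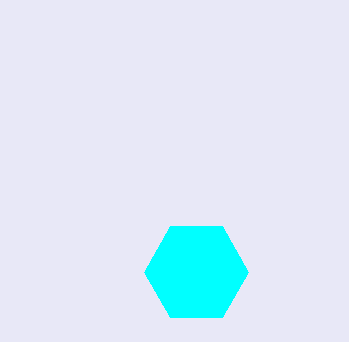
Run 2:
cx = 196
cy = 272
r = 52
fill = 'cyan'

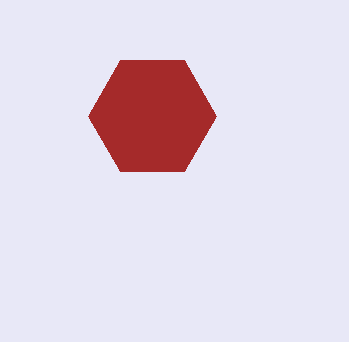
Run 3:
cx = 152, cy = 116, r = 64, fill = 'brown'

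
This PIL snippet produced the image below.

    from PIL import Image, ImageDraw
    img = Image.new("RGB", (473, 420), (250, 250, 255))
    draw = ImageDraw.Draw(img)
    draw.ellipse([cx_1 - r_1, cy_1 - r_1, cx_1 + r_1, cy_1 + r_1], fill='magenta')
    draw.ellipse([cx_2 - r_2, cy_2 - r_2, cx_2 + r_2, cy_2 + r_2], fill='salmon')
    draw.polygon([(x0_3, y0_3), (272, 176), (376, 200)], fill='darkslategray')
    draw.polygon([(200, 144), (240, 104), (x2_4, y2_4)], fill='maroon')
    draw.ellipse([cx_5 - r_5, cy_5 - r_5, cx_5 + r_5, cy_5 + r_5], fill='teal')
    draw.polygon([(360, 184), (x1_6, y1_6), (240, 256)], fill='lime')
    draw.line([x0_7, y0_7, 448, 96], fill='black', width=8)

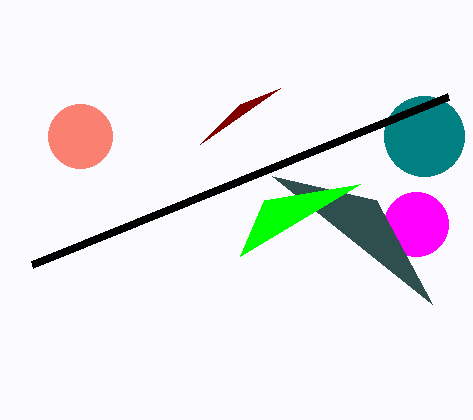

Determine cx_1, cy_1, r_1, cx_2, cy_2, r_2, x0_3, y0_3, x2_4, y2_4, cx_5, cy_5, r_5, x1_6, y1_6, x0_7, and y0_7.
cx_1 = 416, cy_1 = 224, r_1 = 32, cx_2 = 80, cy_2 = 136, r_2 = 32, x0_3 = 432, y0_3 = 304, x2_4 = 280, y2_4 = 88, cx_5 = 424, cy_5 = 136, r_5 = 40, x1_6 = 264, y1_6 = 200, x0_7 = 32, y0_7 = 264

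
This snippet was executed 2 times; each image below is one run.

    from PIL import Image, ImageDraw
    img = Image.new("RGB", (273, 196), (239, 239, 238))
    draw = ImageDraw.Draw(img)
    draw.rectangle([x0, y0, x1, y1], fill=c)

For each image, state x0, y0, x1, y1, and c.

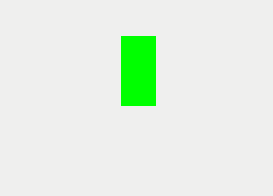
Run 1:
x0 = 121
y0 = 36
x1 = 155
y1 = 105
c = 'lime'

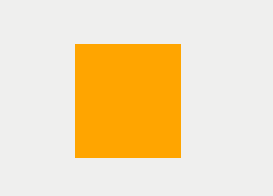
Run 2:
x0 = 75; y0 = 44; x1 = 180; y1 = 157; c = 'orange'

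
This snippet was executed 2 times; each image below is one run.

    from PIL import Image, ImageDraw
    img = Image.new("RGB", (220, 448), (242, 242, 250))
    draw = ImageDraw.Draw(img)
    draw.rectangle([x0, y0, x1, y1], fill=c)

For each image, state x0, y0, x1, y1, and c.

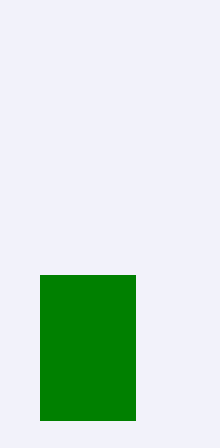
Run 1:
x0 = 40; y0 = 275; x1 = 135; y1 = 420; c = 'green'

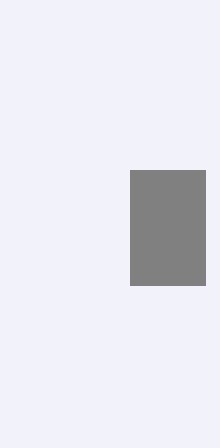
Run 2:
x0 = 130
y0 = 170
x1 = 205
y1 = 285
c = 'gray'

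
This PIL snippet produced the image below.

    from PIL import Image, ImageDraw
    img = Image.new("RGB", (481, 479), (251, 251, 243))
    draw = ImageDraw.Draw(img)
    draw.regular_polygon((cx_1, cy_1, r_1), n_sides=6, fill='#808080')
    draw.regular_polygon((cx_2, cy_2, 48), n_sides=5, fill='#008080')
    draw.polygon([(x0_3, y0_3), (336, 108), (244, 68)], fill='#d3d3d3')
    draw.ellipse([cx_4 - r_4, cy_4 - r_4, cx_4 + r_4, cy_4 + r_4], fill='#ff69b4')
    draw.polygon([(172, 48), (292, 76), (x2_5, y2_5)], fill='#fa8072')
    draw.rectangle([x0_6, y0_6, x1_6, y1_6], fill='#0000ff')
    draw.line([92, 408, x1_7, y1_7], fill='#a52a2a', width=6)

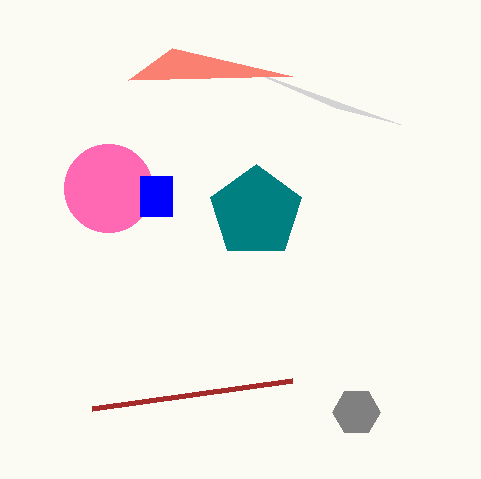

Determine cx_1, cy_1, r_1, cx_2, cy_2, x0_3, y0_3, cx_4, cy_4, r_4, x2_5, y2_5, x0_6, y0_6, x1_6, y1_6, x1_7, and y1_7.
cx_1 = 356
cy_1 = 412
r_1 = 24
cx_2 = 256
cy_2 = 212
x0_3 = 400
y0_3 = 124
cx_4 = 108
cy_4 = 188
r_4 = 44
x2_5 = 128
y2_5 = 80
x0_6 = 140
y0_6 = 176
x1_6 = 172
y1_6 = 216
x1_7 = 292
y1_7 = 380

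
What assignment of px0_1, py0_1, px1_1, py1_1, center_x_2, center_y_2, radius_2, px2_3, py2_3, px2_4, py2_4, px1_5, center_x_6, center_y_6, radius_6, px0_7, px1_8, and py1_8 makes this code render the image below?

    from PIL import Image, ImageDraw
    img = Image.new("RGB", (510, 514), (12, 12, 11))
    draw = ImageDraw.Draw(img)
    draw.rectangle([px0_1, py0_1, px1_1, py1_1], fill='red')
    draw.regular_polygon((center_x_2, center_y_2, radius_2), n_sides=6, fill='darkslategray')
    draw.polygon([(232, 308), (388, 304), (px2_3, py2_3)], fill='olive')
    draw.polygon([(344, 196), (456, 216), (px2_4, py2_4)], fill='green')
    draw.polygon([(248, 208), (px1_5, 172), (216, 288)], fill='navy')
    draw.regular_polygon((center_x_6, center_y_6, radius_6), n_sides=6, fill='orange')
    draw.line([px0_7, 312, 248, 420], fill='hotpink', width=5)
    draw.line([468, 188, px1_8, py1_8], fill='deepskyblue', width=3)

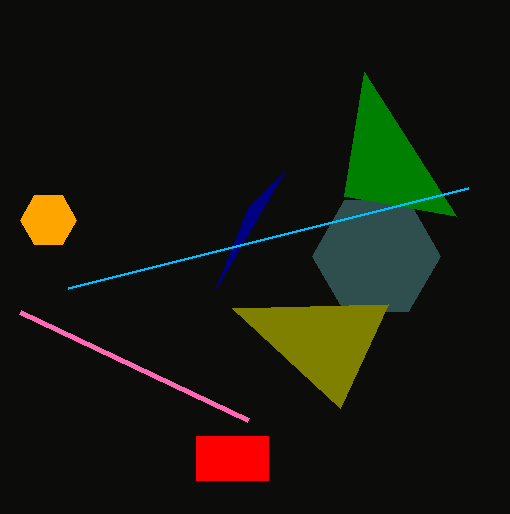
px0_1 = 196
py0_1 = 436
px1_1 = 268
py1_1 = 480
center_x_2 = 376
center_y_2 = 256
radius_2 = 64
px2_3 = 340
py2_3 = 408
px2_4 = 364
py2_4 = 72
px1_5 = 284
center_x_6 = 48
center_y_6 = 220
radius_6 = 28
px0_7 = 20
px1_8 = 68
py1_8 = 288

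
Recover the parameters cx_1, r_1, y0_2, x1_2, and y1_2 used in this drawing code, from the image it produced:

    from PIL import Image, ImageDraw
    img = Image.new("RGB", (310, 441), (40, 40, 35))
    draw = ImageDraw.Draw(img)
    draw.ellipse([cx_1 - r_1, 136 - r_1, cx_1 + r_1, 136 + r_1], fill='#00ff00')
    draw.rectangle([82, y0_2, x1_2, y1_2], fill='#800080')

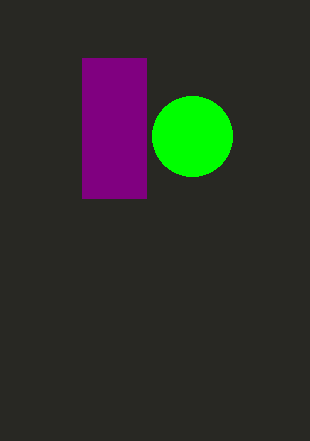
cx_1 = 192, r_1 = 40, y0_2 = 58, x1_2 = 146, y1_2 = 198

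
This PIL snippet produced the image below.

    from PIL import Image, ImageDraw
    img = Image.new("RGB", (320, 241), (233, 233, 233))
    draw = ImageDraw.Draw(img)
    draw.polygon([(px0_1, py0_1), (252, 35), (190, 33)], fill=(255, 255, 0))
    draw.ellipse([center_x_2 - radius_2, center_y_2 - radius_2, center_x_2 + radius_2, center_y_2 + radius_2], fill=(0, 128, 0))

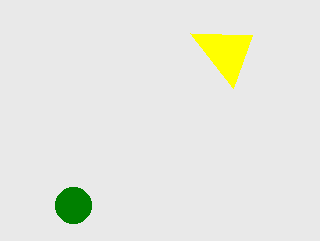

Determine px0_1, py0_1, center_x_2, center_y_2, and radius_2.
px0_1 = 233
py0_1 = 88
center_x_2 = 73
center_y_2 = 205
radius_2 = 18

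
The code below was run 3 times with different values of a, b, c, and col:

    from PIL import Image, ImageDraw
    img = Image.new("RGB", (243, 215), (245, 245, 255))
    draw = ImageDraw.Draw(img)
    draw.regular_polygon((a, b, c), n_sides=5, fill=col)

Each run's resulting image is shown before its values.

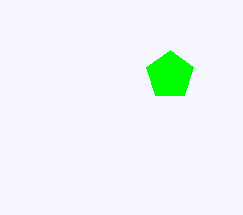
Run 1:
a = 170, b = 75, c = 25, col = 'lime'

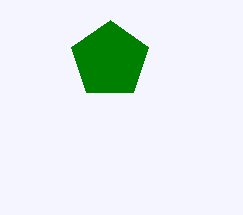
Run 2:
a = 110
b = 60
c = 40
col = 'green'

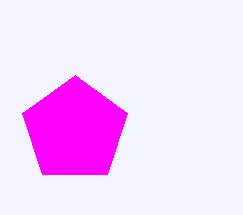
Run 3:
a = 75
b = 130
c = 55
col = 'magenta'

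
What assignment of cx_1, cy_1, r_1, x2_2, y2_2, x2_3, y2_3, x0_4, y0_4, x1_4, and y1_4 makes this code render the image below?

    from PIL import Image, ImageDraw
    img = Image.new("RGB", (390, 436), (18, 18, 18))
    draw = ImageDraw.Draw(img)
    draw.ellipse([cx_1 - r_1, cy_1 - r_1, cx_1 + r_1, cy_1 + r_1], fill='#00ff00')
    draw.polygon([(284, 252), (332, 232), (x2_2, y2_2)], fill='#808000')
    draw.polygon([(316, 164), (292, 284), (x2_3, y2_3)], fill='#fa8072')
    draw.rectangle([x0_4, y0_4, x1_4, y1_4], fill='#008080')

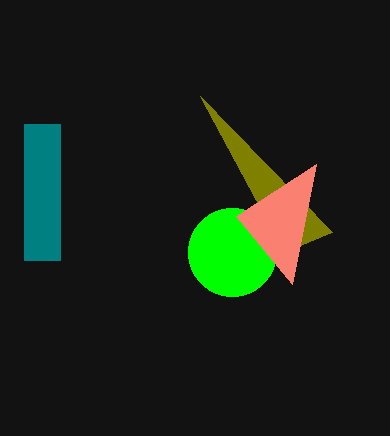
cx_1 = 232
cy_1 = 252
r_1 = 44
x2_2 = 200
y2_2 = 96
x2_3 = 236
y2_3 = 216
x0_4 = 24
y0_4 = 124
x1_4 = 60
y1_4 = 260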